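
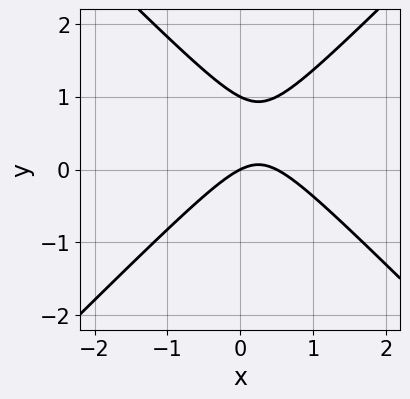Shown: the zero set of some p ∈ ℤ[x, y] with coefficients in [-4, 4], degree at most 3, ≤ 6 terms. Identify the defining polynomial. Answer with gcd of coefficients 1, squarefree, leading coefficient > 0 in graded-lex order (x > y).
1. The degree is 2 — no degree-1 curve has this shape.
2. From the axis intercepts and sections: one x-axis crossing is at x = 0; among the integer gridlines, it crosses the y-axis at y ∈ {0, 1}.
3. The integer polynomial consistent with all of this is the stated p.

2*x^2 - 2*y^2 - x + 2*y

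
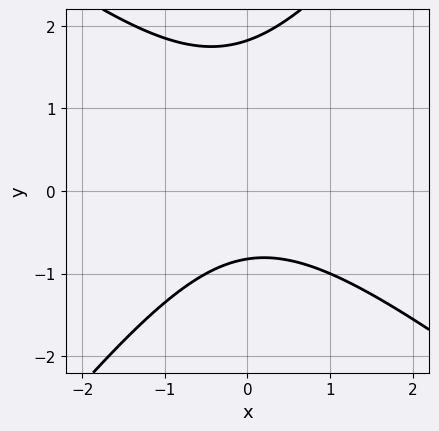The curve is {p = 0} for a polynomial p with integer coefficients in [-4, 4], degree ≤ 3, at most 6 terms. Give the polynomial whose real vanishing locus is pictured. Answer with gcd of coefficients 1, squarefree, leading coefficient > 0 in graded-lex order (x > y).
First, deg p = 2. No degree-1 curve has this shape.
Next, observable constraints: no x-intercept at any integer in the box.
Finally, fitting integer coefficients to these (and the overall shape) gives p.

2*x^2 + x*y - 2*y^2 + 2*y + 3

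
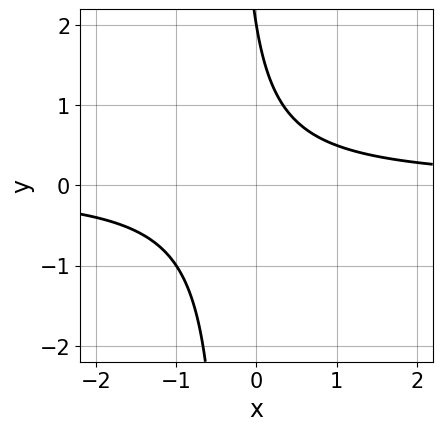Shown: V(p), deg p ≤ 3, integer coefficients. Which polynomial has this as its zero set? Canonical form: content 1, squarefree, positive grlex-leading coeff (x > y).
1. The degree is 2 — no degree-1 curve has this shape.
2. Observable constraints: no x-intercept at any integer in the box; one y-axis crossing is at y = 2.
3. These observations pin down the coefficients.

3*x*y + y - 2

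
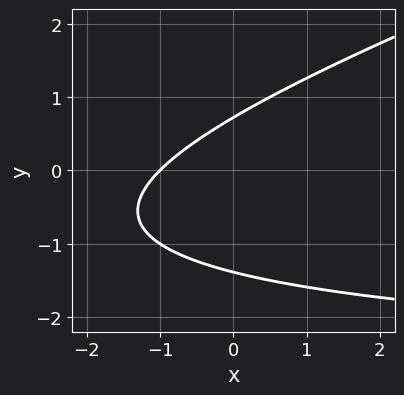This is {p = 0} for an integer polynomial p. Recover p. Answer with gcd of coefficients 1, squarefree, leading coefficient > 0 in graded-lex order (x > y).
x*y - 3*y^2 + 3*x - 2*y + 3

1. deg p = 2.
2. Reading off the gridlines: it crosses the x-axis at the gridline x = -1.
3. These observations pin down the coefficients.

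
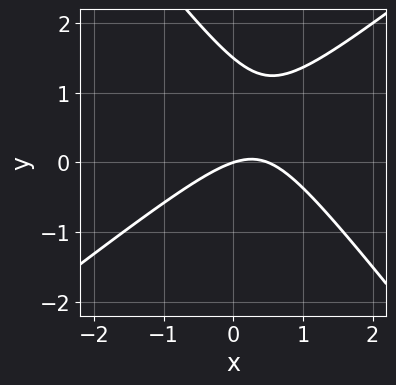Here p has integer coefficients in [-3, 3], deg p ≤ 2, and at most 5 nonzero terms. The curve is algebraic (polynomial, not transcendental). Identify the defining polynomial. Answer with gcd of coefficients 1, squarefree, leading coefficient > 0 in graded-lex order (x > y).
(a) Degree: a generic line meets the curve in up to 2 points, so deg p = 2.
(b) From the axis intercepts and sections: it crosses the x-axis at the gridline x = 0; one y-axis crossing is at y = 0.
(c) Matching integer coefficients to the picture gives p.

2*x^2 - x*y - 2*y^2 - x + 3*y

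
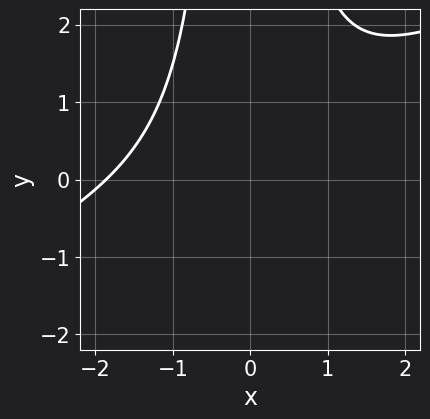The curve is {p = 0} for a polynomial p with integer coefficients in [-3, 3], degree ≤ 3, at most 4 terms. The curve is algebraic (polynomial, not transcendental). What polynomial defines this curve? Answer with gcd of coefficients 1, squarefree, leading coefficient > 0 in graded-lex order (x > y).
1. deg p = 3.
2. From the axis intercepts and sections: no y-intercept at any integer in the box.
3. Solving for integer coefficients yields p as stated.

x^3 - 2*x^2*y + x^2 + 3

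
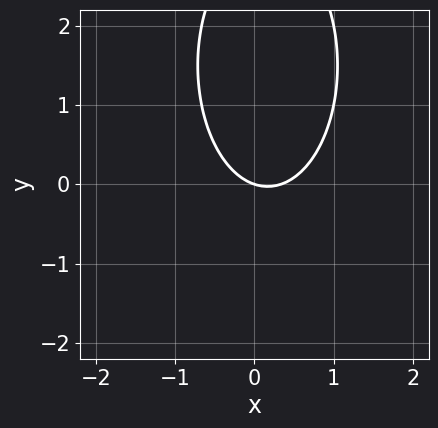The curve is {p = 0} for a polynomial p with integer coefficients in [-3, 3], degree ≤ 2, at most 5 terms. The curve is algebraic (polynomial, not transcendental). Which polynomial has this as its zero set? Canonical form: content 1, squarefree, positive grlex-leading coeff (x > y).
The degree is 2 — no degree-1 curve has this shape.
From the visible intercepts: one x-axis crossing is at x = 0; one y-axis crossing is at y = 0.
Matching integer coefficients to the picture gives p.

3*x^2 + y^2 - x - 3*y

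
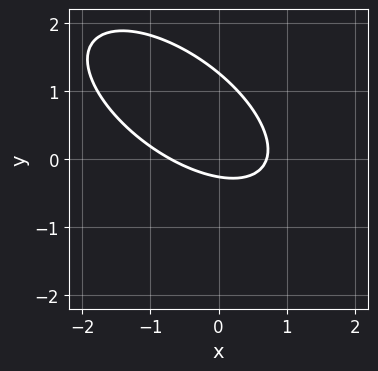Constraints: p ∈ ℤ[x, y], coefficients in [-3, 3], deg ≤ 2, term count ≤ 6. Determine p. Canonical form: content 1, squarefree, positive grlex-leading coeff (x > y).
2*x^2 + 3*x*y + 3*y^2 - 3*y - 1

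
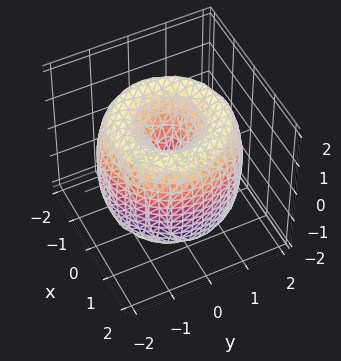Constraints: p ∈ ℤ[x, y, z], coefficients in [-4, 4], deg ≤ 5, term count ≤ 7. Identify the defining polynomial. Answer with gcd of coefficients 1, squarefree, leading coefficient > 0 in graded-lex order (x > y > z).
x^4 + 2*x^2*y^2 + y^4 - 3*x^2 - 3*y^2 + z^2

(a) Degree: no degree-3 surface has this shape, so deg p = 4.
(b) Symmetries: rotational symmetry about the z-axis ⇒ p depends on x, y only through x² + y².
(c) Checking where it meets the axes: it meets the x-axis at x = 0 (among the integer gridlines); one y-axis crossing is at y = 0; it meets the z-axis at z = 0 (among the integer gridlines); a circular section at z = 1 has radius between 0 and 1.
(d) The integer polynomial consistent with all of this is the stated p.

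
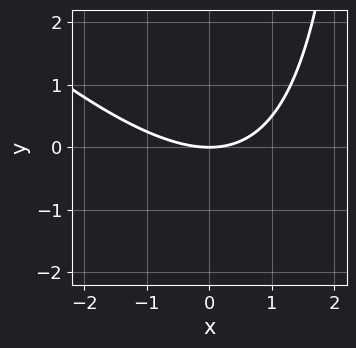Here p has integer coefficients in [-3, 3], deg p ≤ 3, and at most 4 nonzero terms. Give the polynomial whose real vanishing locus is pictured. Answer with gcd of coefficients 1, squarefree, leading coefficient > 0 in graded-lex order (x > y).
x^2 + x*y - 3*y

(a) Degree: the shape is more complex than any degree-1 curve, so deg p = 2.
(b) From the visible intercepts: it meets the y-axis at y = 0 (among the integer gridlines); it crosses the x-axis at the gridline x = 0.
(c) The integer polynomial consistent with all of this is the stated p.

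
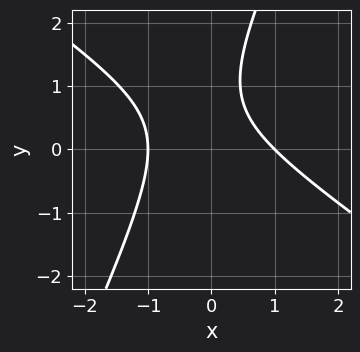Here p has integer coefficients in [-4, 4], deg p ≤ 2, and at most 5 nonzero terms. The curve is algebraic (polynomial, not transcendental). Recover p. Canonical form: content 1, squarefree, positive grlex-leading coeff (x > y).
3*x^2 + 3*x*y - 2*y^2 + 3*y - 3

1. deg p = 2. The shape is more complex than any degree-1 curve.
2. Observable constraints: the x-axis gridline crossings are at x ∈ {-1, 1}; no y-intercept at any integer in the box.
3. The integer polynomial consistent with all of this is the stated p.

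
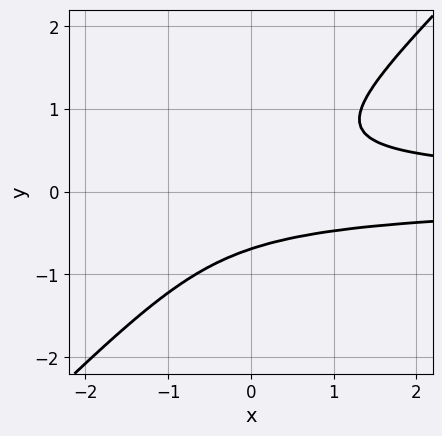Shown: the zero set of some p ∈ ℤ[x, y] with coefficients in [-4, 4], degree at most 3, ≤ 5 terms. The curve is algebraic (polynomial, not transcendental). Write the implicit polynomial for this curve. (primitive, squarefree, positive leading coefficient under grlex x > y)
3*x*y^2 - 3*y^3 - 1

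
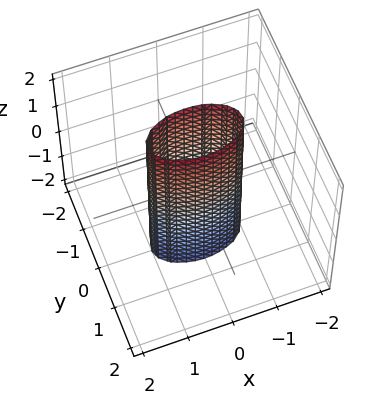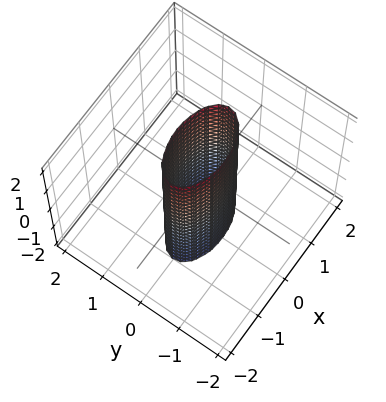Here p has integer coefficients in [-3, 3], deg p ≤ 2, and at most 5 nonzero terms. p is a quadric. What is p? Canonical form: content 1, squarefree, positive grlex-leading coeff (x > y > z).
x^2 + 3*y^2 - 1

(a) deg p = 2. A cylinder; a quadric.
(b) Symmetries: it's symmetric under z → −z, forcing even powers of z; mirror symmetry y ↦ −y ⇒ only even powers of y; the x ↦ −x reflection is a symmetry, so x appears only in even powers.
(c) From the axis intercepts and sections: among the integer gridlines, it crosses the x-axis at x ∈ {-1, 1}; the surface avoids every integer z-axis point in the box.
(d) The integer polynomial consistent with all of this is the stated p.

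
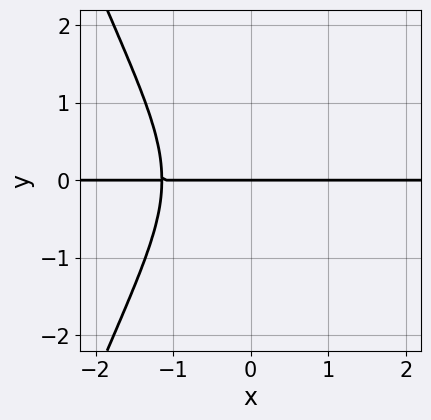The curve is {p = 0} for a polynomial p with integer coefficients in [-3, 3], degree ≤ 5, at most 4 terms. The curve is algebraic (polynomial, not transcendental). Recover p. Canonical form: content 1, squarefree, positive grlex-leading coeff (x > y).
2*x^3*y + 2*y^3 + 3*y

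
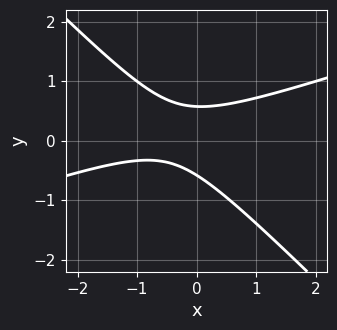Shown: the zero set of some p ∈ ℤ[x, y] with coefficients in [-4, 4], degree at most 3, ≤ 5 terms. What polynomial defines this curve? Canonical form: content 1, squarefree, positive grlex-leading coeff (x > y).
The degree is 2 — no degree-1 curve has this shape.
Checking where it meets the axes: it misses every integer gridline on the x-axis.
Solving for integer coefficients yields p as stated.

x^2 - 2*x*y - 3*y^2 + x + 1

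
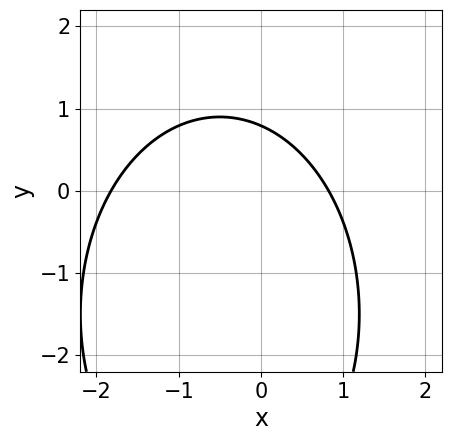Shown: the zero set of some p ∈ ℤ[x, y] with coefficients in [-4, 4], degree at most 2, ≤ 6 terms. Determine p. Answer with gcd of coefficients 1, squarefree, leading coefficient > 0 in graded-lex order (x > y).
First, the degree is 2 — a generic line meets the curve in up to 2 points.
Finally, the integer polynomial consistent with all of this is the stated p.

2*x^2 + y^2 + 2*x + 3*y - 3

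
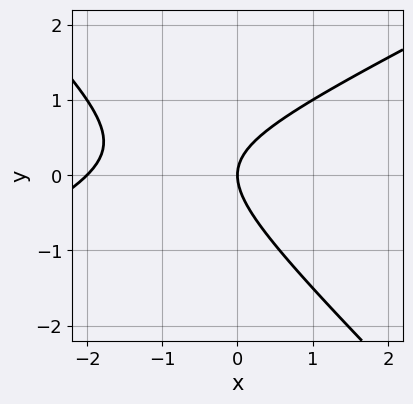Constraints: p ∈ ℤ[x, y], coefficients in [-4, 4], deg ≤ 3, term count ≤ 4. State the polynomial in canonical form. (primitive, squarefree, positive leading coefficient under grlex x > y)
x^2 - x*y - 2*y^2 + 2*x

(a) Degree: no degree-1 curve has this shape, so deg p = 2.
(b) Checking where it meets the axes: the x-axis gridline crossings are at x ∈ {-2, 0}; it meets the y-axis at y = 0 (among the integer gridlines).
(c) The integer polynomial consistent with all of this is the stated p.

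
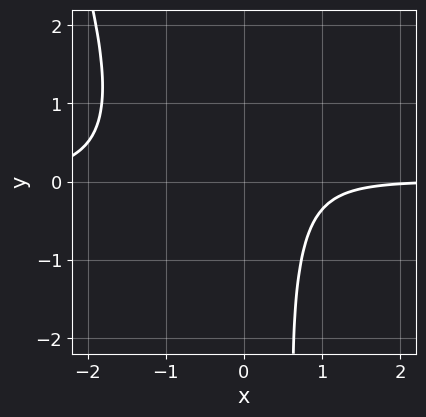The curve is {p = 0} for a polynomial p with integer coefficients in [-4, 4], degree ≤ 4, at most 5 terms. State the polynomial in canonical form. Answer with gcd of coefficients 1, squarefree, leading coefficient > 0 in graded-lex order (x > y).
First, the degree is 4 — the shape is more complex than any degree-3 curve.
Next, from the axis intercepts and sections: no x-intercept at any integer in the box; it misses every integer gridline on the y-axis.
Finally, matching integer coefficients to the picture gives p.

3*x^3*y + x^2*y^2 + 3*x^2*y - x + 3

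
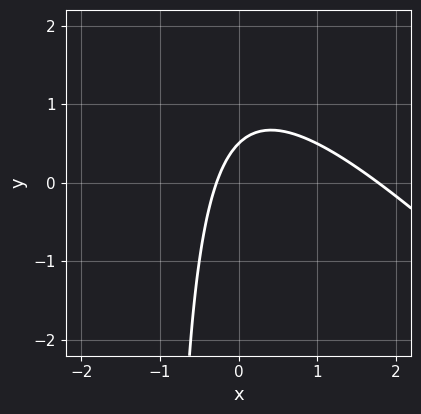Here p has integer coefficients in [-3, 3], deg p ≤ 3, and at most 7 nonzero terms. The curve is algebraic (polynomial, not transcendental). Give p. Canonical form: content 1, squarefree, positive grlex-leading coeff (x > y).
2*x^2 + 2*x*y - 3*x + 2*y - 1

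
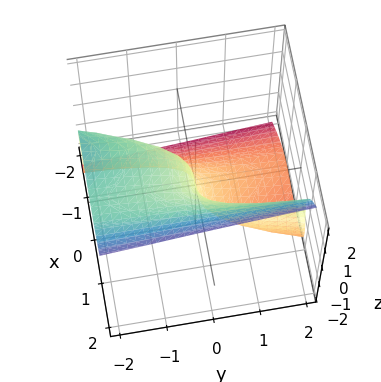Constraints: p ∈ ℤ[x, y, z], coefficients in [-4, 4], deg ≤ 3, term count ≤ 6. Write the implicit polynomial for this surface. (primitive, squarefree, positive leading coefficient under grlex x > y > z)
3*x^3 + x*y*z - 2*z^3 - 2*y

1. The degree is 3 — a generic line meets the surface in up to 3 points.
2. Checking where it meets the axes: one z-axis crossing is at z = 0; it crosses the x-axis at the gridline x = 0; it meets the y-axis at y = 0 (among the integer gridlines).
3. These observations pin down the coefficients.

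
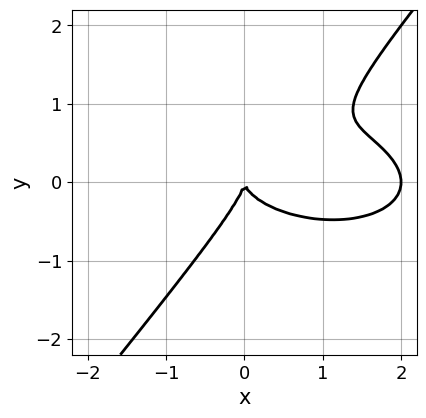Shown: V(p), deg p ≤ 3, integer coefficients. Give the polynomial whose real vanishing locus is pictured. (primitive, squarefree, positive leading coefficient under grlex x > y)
x^3 + 3*x*y^2 - 3*y^3 - 2*x^2

1. The degree is 3 — the shape is more complex than any degree-2 curve.
2. Checking where it meets the axes: it crosses the y-axis at the gridline y = 0; among the integer gridlines, it crosses the x-axis at x ∈ {0, 2}.
3. Putting this together gives p.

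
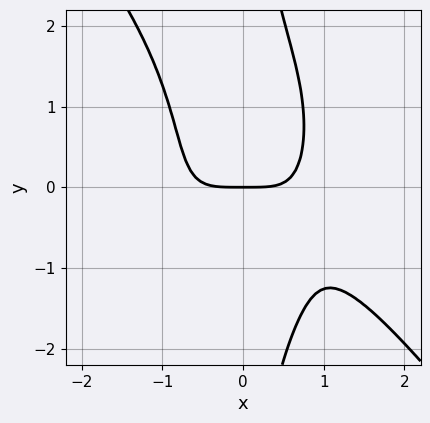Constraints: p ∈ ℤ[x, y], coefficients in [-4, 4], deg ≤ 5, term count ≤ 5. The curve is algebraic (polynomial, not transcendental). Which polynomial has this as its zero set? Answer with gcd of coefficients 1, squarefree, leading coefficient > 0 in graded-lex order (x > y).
2*x^4 + x*y^3 + 3*x^2*y - 3*y

Degree: no degree-3 curve has this shape, so deg p = 4.
Checking where it meets the axes: it meets the y-axis at y = 0 (among the integer gridlines); one x-axis crossing is at x = 0.
The integer polynomial consistent with all of this is the stated p.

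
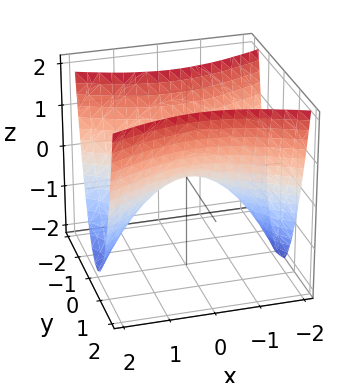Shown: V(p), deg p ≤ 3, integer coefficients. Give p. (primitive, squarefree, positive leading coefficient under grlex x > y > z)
1. The degree is 2 — a saddle surface; a quadric.
2. Symmetries: the x ↦ −x reflection is a symmetry, so x appears only in even powers; mirror symmetry y ↦ −y ⇒ only even powers of y.
3. From the axis intercepts and sections: one y-axis crossing is at y = 0; one x-axis crossing is at x = 0.
4. Together with the visible shape, these determine p as stated.

x^2 - 3*y^2 + 2*z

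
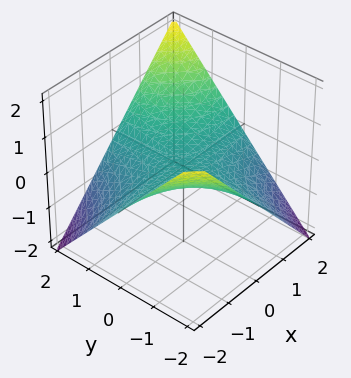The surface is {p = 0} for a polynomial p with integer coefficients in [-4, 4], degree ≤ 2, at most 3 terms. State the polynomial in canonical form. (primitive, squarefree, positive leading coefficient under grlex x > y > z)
x*y - 2*z

1. Degree: the shape is more complex than any degree-1 surface, so deg p = 2.
2. From the visible intercepts: every point of the y-axis in the box is on the surface; the visible x-axis segment lies entirely on the surface.
3. Assembling these constraints gives the stated polynomial.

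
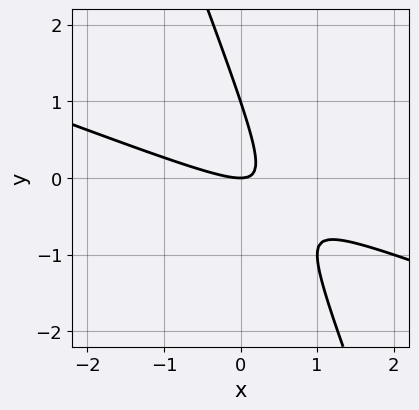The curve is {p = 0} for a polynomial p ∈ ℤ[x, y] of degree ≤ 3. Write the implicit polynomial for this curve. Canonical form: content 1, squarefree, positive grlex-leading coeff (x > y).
(a) Degree: the shape is more complex than any degree-1 curve, so deg p = 2.
(b) Against the integer gridlines: it crosses the x-axis at the gridline x = 0; among the integer gridlines, it crosses the y-axis at y ∈ {0, 1}.
(c) These observations pin down the coefficients.

x^2 + 3*x*y + y^2 - y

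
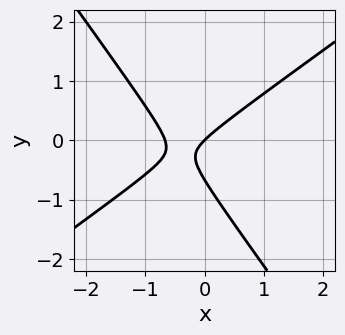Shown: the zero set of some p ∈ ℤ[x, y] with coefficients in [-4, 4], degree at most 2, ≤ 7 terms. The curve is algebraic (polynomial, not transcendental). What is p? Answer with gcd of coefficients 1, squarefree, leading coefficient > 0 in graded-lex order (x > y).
3*x^2 - 2*x*y - 3*y^2 + 2*x - 2*y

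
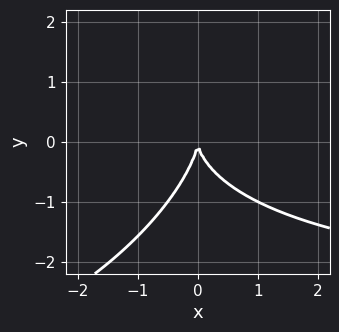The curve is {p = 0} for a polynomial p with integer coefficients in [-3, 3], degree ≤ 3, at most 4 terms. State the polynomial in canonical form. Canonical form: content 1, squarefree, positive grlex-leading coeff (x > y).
x^2*y - x*y^2 + y^3 + 3*x^2

First, the degree is 3 — no degree-2 curve has this shape.
Next, against the integer gridlines: it meets the x-axis at x = 0 (among the integer gridlines); it meets the y-axis at y = 0 (among the integer gridlines).
Finally, solving for integer coefficients yields p as stated.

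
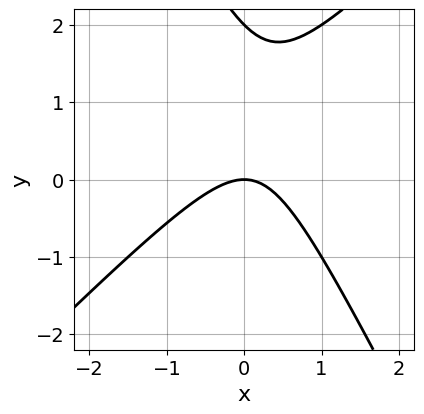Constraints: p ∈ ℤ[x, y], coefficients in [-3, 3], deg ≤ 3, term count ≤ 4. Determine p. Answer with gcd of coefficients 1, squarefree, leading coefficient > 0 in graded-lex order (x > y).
(a) The degree is 2 — no degree-1 curve has this shape.
(b) Observable constraints: among the integer gridlines, it crosses the y-axis at y ∈ {0, 2}; it crosses the x-axis at the gridline x = 0.
(c) Putting this together gives p.

2*x^2 - x*y - y^2 + 2*y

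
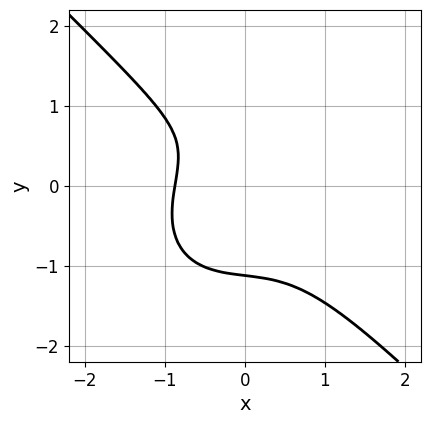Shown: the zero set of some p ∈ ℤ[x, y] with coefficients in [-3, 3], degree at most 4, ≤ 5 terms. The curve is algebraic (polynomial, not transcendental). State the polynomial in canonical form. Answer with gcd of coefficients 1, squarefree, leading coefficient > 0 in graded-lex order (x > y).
3*x^3 + 3*y^3 - x*y - 2*y + 2

First, degree: no degree-2 curve has this shape, so deg p = 3.
Finally, the integer polynomial consistent with all of this is the stated p.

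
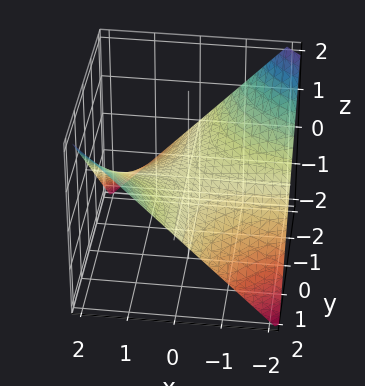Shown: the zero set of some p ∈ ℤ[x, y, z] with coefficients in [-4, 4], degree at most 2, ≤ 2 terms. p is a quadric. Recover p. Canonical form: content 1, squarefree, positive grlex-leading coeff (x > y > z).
x*y - 2*z

(a) deg p = 2. A saddle surface; a quadric.
(b) From the axis intercepts and sections: every point of the y-axis in the box is on the surface; it crosses the z-axis at the gridline z = 0; the visible x-axis segment lies entirely on the surface.
(c) Matching integer coefficients to the picture gives p.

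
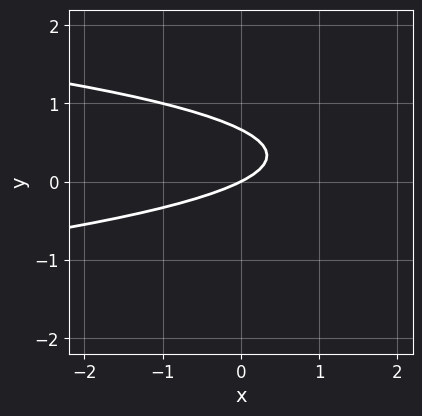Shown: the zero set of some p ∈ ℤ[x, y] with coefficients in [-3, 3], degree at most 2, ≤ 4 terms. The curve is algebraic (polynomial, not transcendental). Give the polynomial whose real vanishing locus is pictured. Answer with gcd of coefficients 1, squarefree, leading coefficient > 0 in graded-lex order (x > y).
deg p = 2.
Checking where it meets the axes: it meets the y-axis at y = 0 (among the integer gridlines); it crosses the x-axis at the gridline x = 0.
These observations pin down the coefficients.

3*y^2 + x - 2*y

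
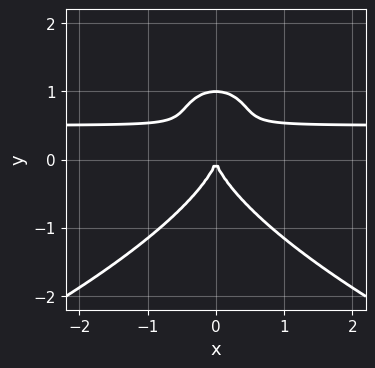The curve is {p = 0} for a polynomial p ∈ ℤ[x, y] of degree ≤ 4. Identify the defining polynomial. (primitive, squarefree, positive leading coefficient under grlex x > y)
y^4 + 2*x^2*y - y^3 - x^2

First, the degree is 4 — no degree-3 curve has this shape.
Next, symmetries: it's symmetric under x → −x, forcing even powers of x.
Then, observable constraints: the y-axis gridline crossings are at y ∈ {0, 1}; it crosses the x-axis at the gridline x = 0.
Finally, the integer polynomial consistent with all of this is the stated p.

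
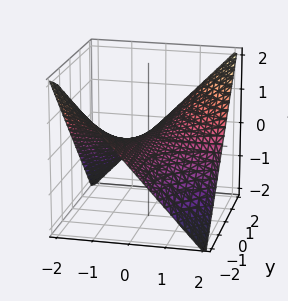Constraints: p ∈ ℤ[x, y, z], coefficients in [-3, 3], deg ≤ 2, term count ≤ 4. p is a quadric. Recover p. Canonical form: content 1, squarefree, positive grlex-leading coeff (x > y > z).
1. The degree is 2 — a saddle surface; a quadric.
2. Against the integer gridlines: one z-axis crossing is at z = 0; the visible x-axis segment lies entirely on the surface; every point of the y-axis in the box is on the surface.
3. These observations pin down the coefficients.

x*y - 2*z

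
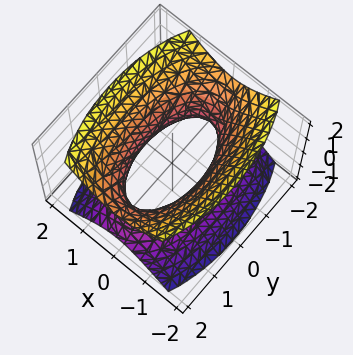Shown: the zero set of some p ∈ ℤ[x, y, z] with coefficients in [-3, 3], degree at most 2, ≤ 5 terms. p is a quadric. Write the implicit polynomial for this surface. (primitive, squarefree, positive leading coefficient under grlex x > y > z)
3*x^2 + y^2 - 2*z^2 - 2

1. Degree: an hourglass — one-sheet hyperboloid; a quadric, so deg p = 2.
2. Symmetries: it's symmetric under y → −y, forcing even powers of y; mirror symmetry x ↦ −x ⇒ only even powers of x; mirror symmetry z ↦ −z ⇒ only even powers of z.
3. Reading off the gridlines: no z-intercept at any integer in the box.
4. Putting this together gives p.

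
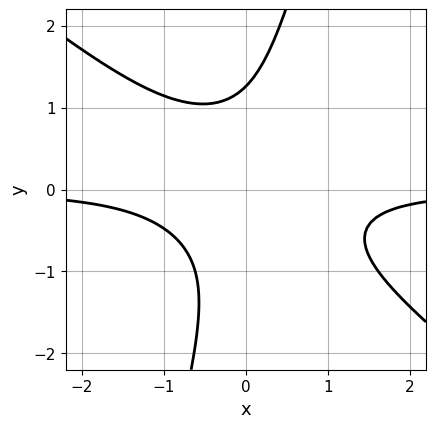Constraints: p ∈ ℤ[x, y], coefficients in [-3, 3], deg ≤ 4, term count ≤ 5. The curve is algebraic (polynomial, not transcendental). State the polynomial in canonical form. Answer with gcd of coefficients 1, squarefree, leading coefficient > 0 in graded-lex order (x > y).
3*x^2*y + 3*x*y^2 - y^3 + 2

(a) deg p = 3. No degree-2 curve has this shape.
(b) Against the integer gridlines: no x-intercept at any integer in the box.
(c) These observations pin down the coefficients.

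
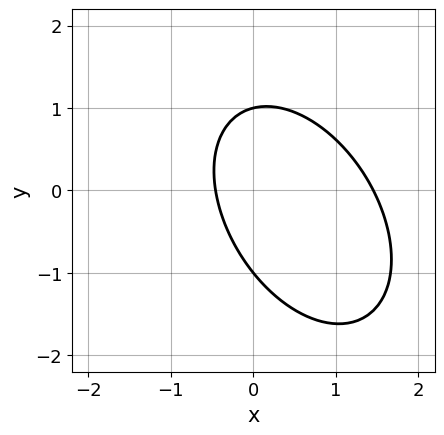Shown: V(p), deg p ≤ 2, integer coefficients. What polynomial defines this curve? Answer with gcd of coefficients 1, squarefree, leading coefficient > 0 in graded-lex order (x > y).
3*x^2 + 2*x*y + 2*y^2 - 3*x - 2

deg p = 2.
Checking where it meets the axes: among the integer gridlines, it crosses the y-axis at y ∈ {-1, 1}.
Together with the visible shape, these determine p as stated.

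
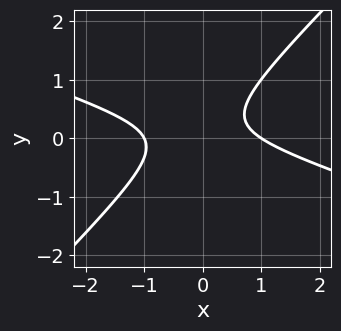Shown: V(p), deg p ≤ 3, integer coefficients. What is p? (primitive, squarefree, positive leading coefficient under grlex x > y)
First, deg p = 2.
Next, from the visible intercepts: it misses every integer gridline on the y-axis; among the integer gridlines, it crosses the x-axis at x ∈ {-1, 1}.
Finally, the integer polynomial consistent with all of this is the stated p.

x^2 + 2*x*y - 3*y^2 + y - 1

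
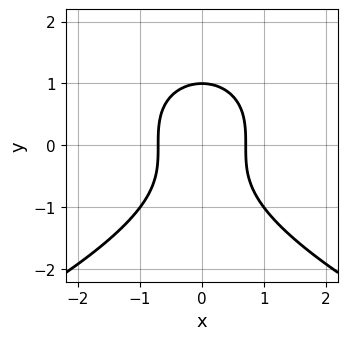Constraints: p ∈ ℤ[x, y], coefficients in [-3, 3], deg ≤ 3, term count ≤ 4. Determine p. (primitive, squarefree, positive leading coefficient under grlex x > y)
1. deg p = 3. The shape is more complex than any degree-2 curve.
2. Symmetries: it's symmetric under x → −x, forcing even powers of x.
3. Against the integer gridlines: it meets the y-axis at y = 1 (among the integer gridlines).
4. The integer polynomial consistent with all of this is the stated p.

y^3 + 2*x^2 - 1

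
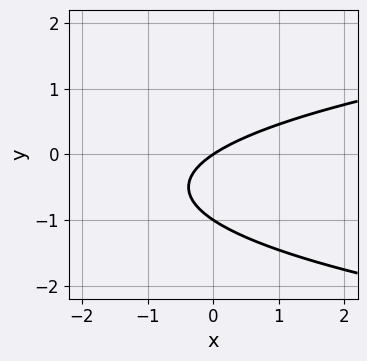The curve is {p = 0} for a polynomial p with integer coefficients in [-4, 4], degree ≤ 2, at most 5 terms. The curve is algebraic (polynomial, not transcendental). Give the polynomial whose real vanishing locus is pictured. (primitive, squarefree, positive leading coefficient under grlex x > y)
Degree: a generic line meets the curve in up to 2 points, so deg p = 2.
Observable constraints: it meets the x-axis at x = 0 (among the integer gridlines); the y-axis gridline crossings are at y ∈ {-1, 0}.
Together with the visible shape, these determine p as stated.

3*y^2 - 2*x + 3*y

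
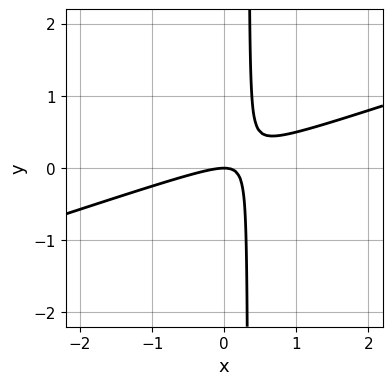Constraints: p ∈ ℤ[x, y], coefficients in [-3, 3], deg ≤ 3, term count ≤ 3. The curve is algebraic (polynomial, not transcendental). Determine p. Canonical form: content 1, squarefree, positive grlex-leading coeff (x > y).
x^2 - 3*x*y + y

The degree is 2 — no degree-1 curve has this shape.
From the axis intercepts and sections: it crosses the y-axis at the gridline y = 0; it meets the x-axis at x = 0 (among the integer gridlines).
Together with the visible shape, these determine p as stated.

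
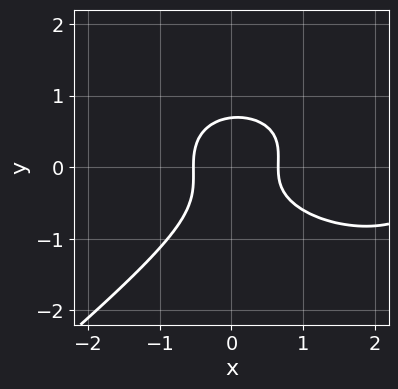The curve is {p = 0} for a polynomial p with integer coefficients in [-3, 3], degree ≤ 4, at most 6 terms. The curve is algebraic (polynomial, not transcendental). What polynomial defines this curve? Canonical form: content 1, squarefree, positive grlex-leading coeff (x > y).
1. Degree: the shape is more complex than any degree-2 curve, so deg p = 3.
2. Matching integer coefficients to the picture gives p.

x^3 + x*y^2 - 3*y^3 - 3*x^2 + 1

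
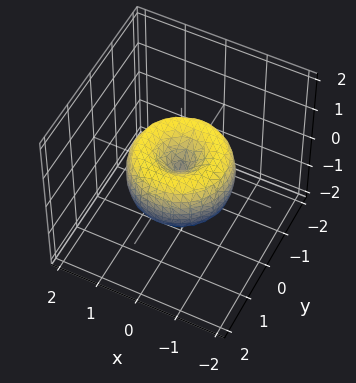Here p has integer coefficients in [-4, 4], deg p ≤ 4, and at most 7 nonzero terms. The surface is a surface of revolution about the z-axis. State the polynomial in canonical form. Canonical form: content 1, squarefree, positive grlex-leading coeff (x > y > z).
Degree: the shape is more complex than any degree-3 surface, so deg p = 4.
Symmetries: rotational symmetry about the z-axis ⇒ p depends on x, y only through x² + y².
Observable constraints: a circular section at z = 0 has radius between 1 and 2; one y-axis crossing is at y = 0.
Putting this together gives p.

2*x^4 + 4*x^2*y^2 + 2*y^4 - 3*x^2 - 3*y^2 + 2*z^2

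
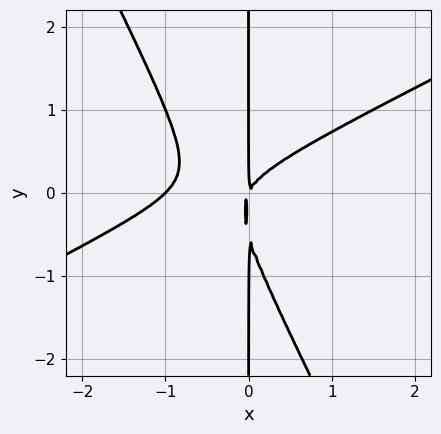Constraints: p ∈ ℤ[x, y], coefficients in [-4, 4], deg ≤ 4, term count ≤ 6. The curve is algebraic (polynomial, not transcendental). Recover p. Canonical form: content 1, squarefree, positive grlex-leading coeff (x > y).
1. The degree is 3 — no degree-2 curve has this shape.
2. Against the integer gridlines: it crosses the x-axis at the gridline x = -1; the visible y-axis segment lies entirely on the curve.
3. Fitting integer coefficients to these (and the overall shape) gives p.

2*x^3 - 3*x^2*y - 2*x*y^2 + 2*x^2 - x*y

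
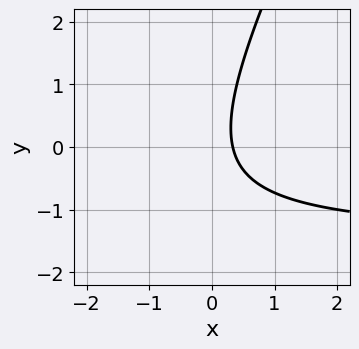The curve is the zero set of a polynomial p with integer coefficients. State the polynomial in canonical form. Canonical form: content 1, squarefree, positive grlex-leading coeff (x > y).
2*x*y - y^2 + 3*x - 1

(a) The degree is 2 — a generic line meets the curve in up to 2 points.
(b) Reading off the gridlines: the curve avoids every integer y-axis point in the box.
(c) The integer polynomial consistent with all of this is the stated p.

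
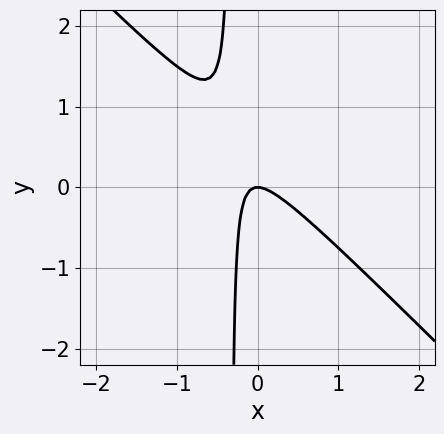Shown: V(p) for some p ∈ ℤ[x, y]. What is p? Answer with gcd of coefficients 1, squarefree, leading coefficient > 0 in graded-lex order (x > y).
1. deg p = 2.
2. From the axis intercepts and sections: it meets the y-axis at y = 0 (among the integer gridlines); one x-axis crossing is at x = 0.
3. These observations pin down the coefficients.

3*x^2 + 3*x*y + y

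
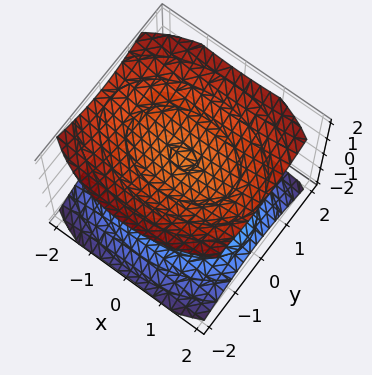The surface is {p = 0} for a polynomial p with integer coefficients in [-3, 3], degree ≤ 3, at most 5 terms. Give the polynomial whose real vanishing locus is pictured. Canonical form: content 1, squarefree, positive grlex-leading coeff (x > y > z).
First, there are 2 components. They look like related sheets of one shape, so recover p as a whole.
Then, the degree is 2 — two sheets facing apart; a quadric.
Then, symmetries: mirror symmetry y ↦ −y ⇒ only even powers of y; mirror symmetry z ↦ −z ⇒ only even powers of z; it's symmetric under x → −x, forcing even powers of x.
Next, from the visible intercepts: the surface avoids every integer y-axis point in the box; among the integer gridlines, it crosses the z-axis at z ∈ {-1, 1}; the surface avoids every integer x-axis point in the box.
Finally, these observations pin down the coefficients.

x^2 + 2*y^2 - 3*z^2 + 3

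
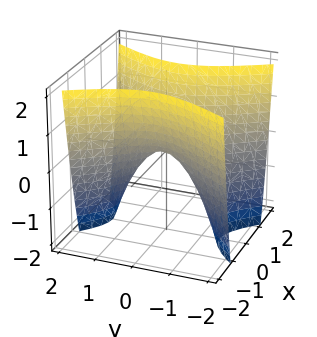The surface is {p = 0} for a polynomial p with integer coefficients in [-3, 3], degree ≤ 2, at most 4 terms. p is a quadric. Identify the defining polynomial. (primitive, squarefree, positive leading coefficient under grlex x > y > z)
2*x^2 - y^2 - z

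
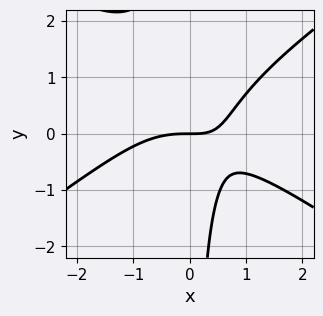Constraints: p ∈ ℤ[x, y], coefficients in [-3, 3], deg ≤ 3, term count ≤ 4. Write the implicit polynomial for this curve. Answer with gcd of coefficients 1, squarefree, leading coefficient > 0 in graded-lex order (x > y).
x^3 - 2*x*y^2 + 2*x*y - 2*y

1. deg p = 3. No degree-2 curve has this shape.
2. From the visible intercepts: it crosses the y-axis at the gridline y = 0; one x-axis crossing is at x = 0.
3. Fitting integer coefficients to these (and the overall shape) gives p.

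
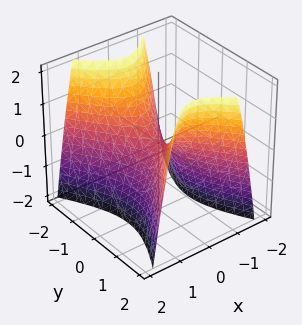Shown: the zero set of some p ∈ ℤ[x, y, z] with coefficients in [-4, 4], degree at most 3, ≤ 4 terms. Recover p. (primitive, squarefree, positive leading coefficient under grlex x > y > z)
2*x^2 - y^2 + z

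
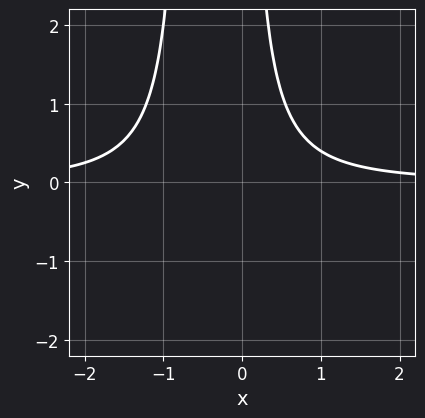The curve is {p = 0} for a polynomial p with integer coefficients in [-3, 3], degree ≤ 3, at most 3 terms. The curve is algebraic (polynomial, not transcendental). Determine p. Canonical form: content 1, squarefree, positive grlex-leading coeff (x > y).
3*x^2*y + 2*x*y - 2

deg p = 3.
Observable constraints: it misses every integer gridline on the x-axis; no y-intercept at any integer in the box.
These observations pin down the coefficients.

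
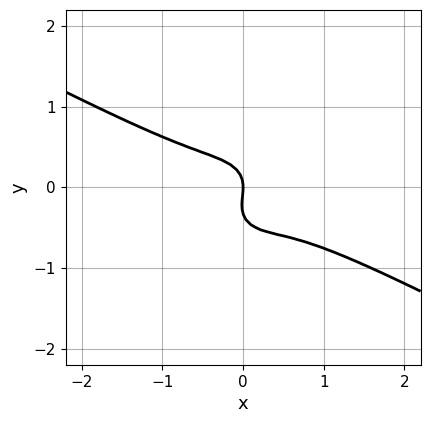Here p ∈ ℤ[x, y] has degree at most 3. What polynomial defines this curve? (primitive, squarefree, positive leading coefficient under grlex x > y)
First, deg p = 3. No degree-2 curve has this shape.
Next, checking where it meets the axes: it meets the y-axis at y = 0 (among the integer gridlines); it meets the x-axis at x = 0 (among the integer gridlines).
Finally, these observations pin down the coefficients.

2*x^3 + 3*x^2*y + 3*y^3 + y^2 + x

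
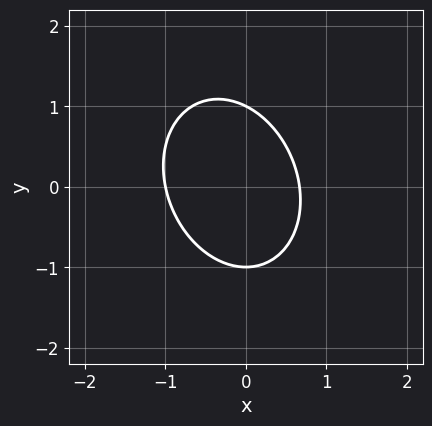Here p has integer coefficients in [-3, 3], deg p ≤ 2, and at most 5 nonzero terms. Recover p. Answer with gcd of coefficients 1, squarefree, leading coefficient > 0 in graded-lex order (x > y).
First, deg p = 2. The shape is more complex than any degree-1 curve.
Then, reading off the gridlines: the y-axis gridline crossings are at y ∈ {-1, 1}; one x-axis crossing is at x = -1.
Finally, putting this together gives p.

3*x^2 + x*y + 2*y^2 + x - 2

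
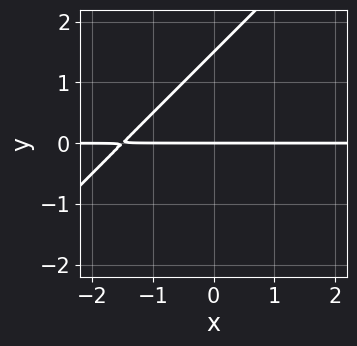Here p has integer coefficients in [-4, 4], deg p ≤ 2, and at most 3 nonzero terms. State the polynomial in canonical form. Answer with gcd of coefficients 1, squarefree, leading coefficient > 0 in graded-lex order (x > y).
(a) The degree is 2 — no degree-1 curve has this shape.
(b) From the visible intercepts: one y-axis crossing is at y = 0; every point of the x-axis in the box is on the curve.
(c) Together with the visible shape, these determine p as stated.

2*x*y - 2*y^2 + 3*y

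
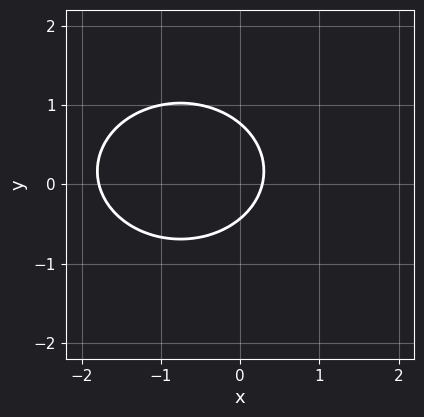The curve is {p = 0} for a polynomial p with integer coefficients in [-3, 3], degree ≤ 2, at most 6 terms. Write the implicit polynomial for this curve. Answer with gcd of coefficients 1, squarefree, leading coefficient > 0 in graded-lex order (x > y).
2*x^2 + 3*y^2 + 3*x - y - 1

(a) Degree: no degree-1 curve has this shape, so deg p = 2.
(b) Solving for integer coefficients yields p as stated.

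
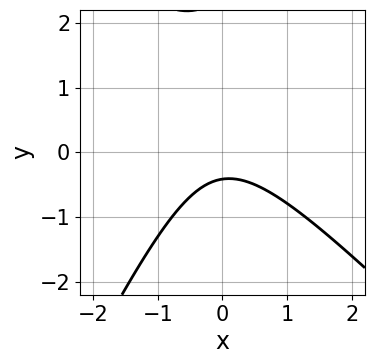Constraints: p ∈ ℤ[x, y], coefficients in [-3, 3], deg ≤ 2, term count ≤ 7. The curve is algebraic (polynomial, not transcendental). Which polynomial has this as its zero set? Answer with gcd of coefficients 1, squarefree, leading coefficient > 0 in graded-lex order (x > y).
deg p = 2. A generic line meets the curve in up to 2 points.
Checking where it meets the axes: the curve avoids every integer x-axis point in the box.
Assembling these constraints gives the stated polynomial.

2*x^2 + x*y - y^2 + 2*y + 1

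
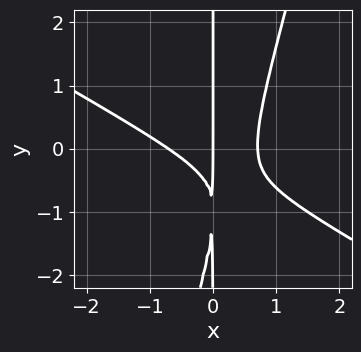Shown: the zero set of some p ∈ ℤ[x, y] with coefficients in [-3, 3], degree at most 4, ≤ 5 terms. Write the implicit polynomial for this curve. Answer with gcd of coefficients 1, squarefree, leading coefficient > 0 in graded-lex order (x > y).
(a) The degree is 3 — a generic line meets the curve in up to 3 points.
(b) From the visible intercepts: every point of the y-axis in the box is on the curve; one x-axis crossing is at x = 0.
(c) Fitting integer coefficients to these (and the overall shape) gives p.

2*x^3 + 3*x^2*y - x*y^2 - 2*x*y - x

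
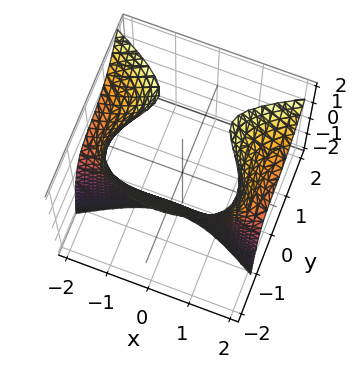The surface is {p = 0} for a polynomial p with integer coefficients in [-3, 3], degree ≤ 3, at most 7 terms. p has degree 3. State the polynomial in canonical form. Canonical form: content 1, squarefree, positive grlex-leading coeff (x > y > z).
x^2*z - 2*y^3 + 3*y*z - 3*y - 3

deg p = 3. A generic line meets the surface in up to 3 points.
From the axis intercepts and sections: the surface avoids every integer z-axis point in the box; it misses every integer gridline on the x-axis.
Putting this together gives p.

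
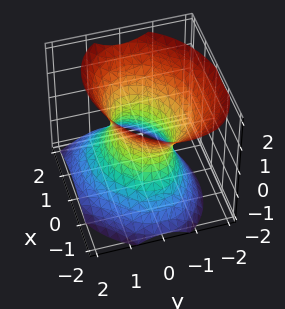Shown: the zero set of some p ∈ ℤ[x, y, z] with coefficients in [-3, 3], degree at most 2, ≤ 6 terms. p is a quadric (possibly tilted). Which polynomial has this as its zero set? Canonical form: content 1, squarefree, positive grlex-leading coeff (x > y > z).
First, deg p = 2. A generic line meets the surface in up to 2 points.
Next, against the integer gridlines: it misses every integer gridline on the z-axis; among the integer gridlines, it crosses the x-axis at x ∈ {-1, 1}.
Finally, together with the visible shape, these determine p as stated.

2*x^2 - x*y + 3*y^2 + y*z - 2*z^2 - 2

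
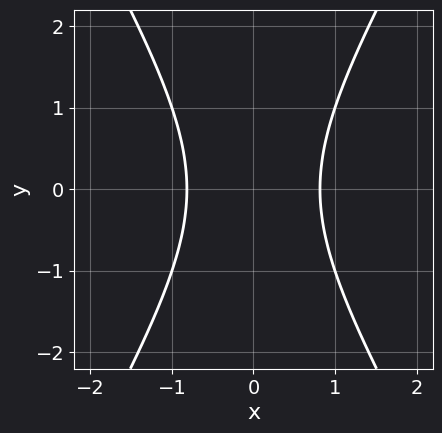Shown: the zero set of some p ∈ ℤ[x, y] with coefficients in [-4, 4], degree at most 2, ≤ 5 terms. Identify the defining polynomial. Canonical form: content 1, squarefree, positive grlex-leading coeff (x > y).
3*x^2 - y^2 - 2

(a) deg p = 2. A generic line meets the curve in up to 2 points.
(b) Symmetries: mirror symmetry y ↦ −y ⇒ only even powers of y; it's symmetric under x → −x, forcing even powers of x.
(c) Reading off the gridlines: it misses every integer gridline on the y-axis.
(d) Fitting integer coefficients to these (and the overall shape) gives p.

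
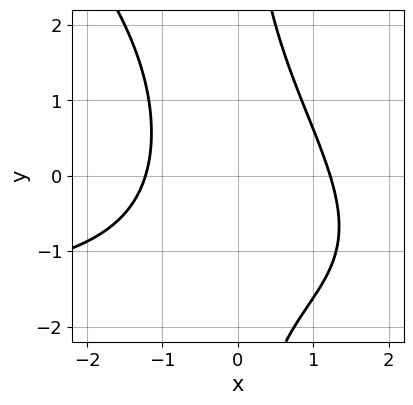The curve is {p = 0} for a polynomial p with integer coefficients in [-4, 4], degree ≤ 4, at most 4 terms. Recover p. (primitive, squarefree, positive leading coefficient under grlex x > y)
x^2*y + x*y^2 + 2*x^2 - 3

First, degree: no degree-2 curve has this shape, so deg p = 3.
Next, observable constraints: the curve avoids every integer y-axis point in the box.
Finally, fitting integer coefficients to these (and the overall shape) gives p.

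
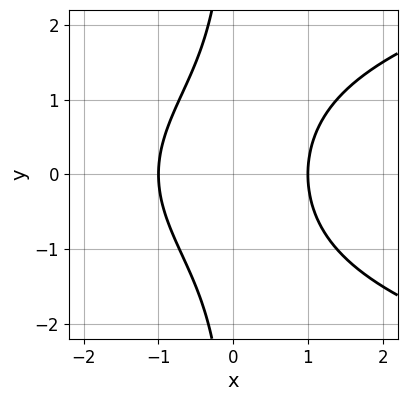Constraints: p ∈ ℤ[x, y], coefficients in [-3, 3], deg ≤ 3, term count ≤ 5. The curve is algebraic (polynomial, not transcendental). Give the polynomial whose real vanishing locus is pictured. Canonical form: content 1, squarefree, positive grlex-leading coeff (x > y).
2*x*y^2 - 3*x^2 + 3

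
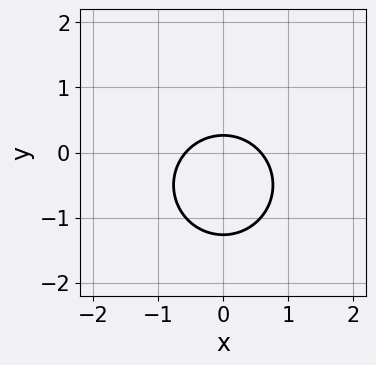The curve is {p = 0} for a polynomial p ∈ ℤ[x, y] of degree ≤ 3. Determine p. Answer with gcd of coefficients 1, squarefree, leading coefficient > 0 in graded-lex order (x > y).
3*x^2 + 3*y^2 + 3*y - 1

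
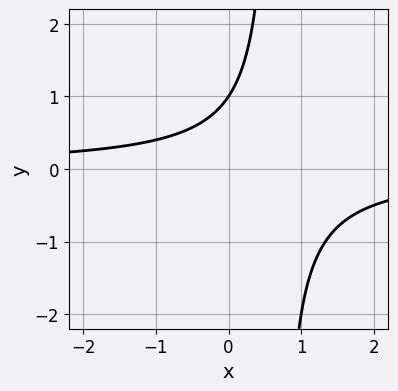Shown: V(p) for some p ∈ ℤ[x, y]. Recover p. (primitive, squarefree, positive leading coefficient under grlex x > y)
The degree is 2 — no degree-1 curve has this shape.
Checking where it meets the axes: the curve avoids every integer x-axis point in the box; it meets the y-axis at y = 1 (among the integer gridlines).
Assembling these constraints gives the stated polynomial.

3*x*y - 2*y + 2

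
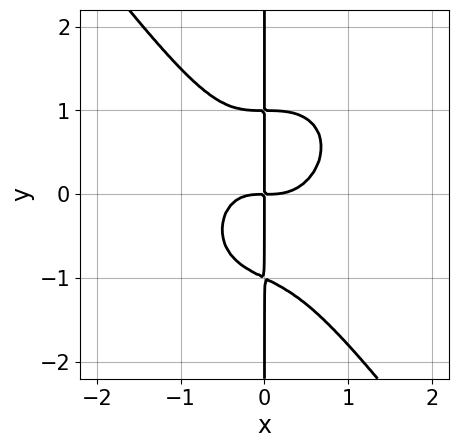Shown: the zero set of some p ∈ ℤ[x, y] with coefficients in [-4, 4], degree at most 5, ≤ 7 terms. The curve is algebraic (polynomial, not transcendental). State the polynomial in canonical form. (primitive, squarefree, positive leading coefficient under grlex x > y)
3*x^4 + x^2*y^2 + 2*x*y^3 - x^2*y - 2*x*y

(a) deg p = 4.
(b) Checking where it meets the axes: every point of the y-axis in the box is on the curve.
(c) These observations pin down the coefficients.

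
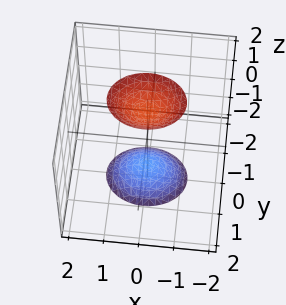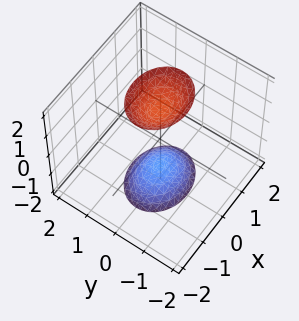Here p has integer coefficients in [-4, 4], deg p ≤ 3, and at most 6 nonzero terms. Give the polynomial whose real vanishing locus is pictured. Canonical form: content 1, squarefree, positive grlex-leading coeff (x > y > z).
There are 2 components. Treating them together as one polynomial.
deg p = 2. Two separate bowl-shaped sheets opening away from each other; a quadric.
Symmetries: the x ↦ −x reflection is a symmetry, so x appears only in even powers; it's symmetric under z → −z, forcing even powers of z; the y ↦ −y reflection is a symmetry, so y appears only in even powers.
Observable constraints: the surface avoids every integer y-axis point in the box; no x-intercept at any integer in the box.
Fitting integer coefficients to these (and the overall shape) gives p.

2*x^2 + 3*y^2 - z^2 + 2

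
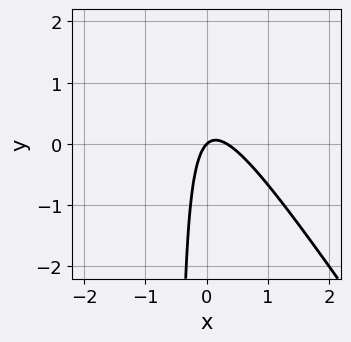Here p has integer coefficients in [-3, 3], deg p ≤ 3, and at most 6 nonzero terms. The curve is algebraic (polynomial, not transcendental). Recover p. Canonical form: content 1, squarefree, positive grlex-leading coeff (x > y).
3*x^2 + 2*x*y - x + y

deg p = 2.
From the axis intercepts and sections: it crosses the y-axis at the gridline y = 0; one x-axis crossing is at x = 0.
Together with the visible shape, these determine p as stated.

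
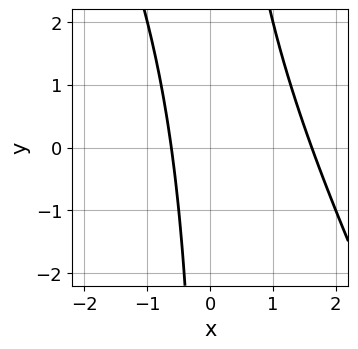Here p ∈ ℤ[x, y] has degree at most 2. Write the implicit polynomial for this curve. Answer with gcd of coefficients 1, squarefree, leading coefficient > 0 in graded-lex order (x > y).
First, deg p = 2.
Next, against the integer gridlines: the curve avoids every integer y-axis point in the box.
Finally, putting this together gives p.

2*x^2 + x*y - 2*x - 2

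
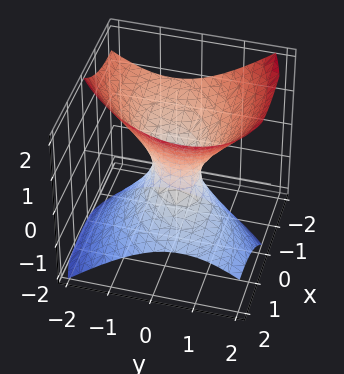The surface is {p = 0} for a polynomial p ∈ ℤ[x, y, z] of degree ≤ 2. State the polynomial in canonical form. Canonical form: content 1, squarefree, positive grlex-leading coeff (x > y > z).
2*x^2 - 2*x*y + 3*x*z + 3*y^2 - 3*z^2 - 1

First, degree: the shape is more complex than any degree-1 surface, so deg p = 2.
Then, from the visible intercepts: it misses every integer gridline on the z-axis.
Finally, these observations pin down the coefficients.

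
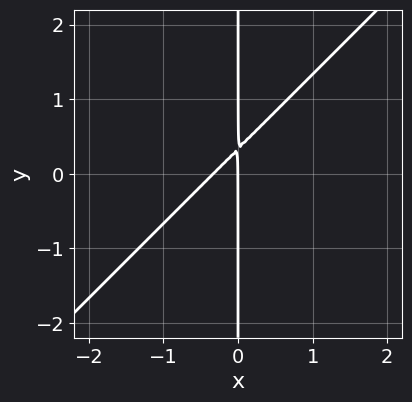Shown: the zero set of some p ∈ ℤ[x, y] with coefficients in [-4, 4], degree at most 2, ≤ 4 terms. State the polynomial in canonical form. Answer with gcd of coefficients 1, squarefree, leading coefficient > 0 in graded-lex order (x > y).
deg p = 2. No degree-1 curve has this shape.
Against the integer gridlines: every point of the y-axis in the box is on the curve; one x-axis crossing is at x = 0.
Fitting integer coefficients to these (and the overall shape) gives p.

3*x^2 - 3*x*y + x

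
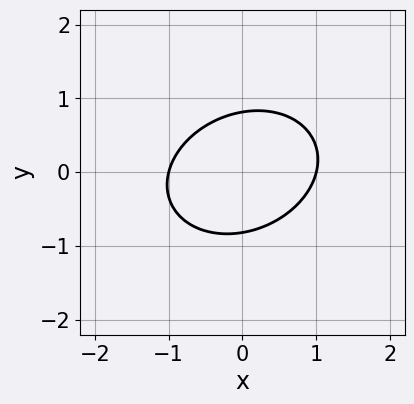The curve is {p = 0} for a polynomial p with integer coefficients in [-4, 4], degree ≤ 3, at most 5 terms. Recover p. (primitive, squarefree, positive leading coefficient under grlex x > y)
Degree: the shape is more complex than any degree-1 curve, so deg p = 2.
Checking where it meets the axes: among the integer gridlines, it crosses the x-axis at x ∈ {-1, 1}.
These observations pin down the coefficients.

2*x^2 - x*y + 3*y^2 - 2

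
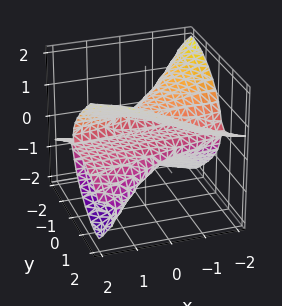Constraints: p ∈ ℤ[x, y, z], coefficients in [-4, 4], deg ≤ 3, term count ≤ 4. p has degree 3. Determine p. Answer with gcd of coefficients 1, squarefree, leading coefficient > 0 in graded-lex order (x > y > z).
First, deg p = 3. No degree-2 surface has this shape.
Next, from the visible intercepts: it crosses the z-axis at the gridline z = 0; every point of the x-axis in the box is on the surface; it crosses the y-axis at the gridline y = 0.
Finally, together with the visible shape, these determine p as stated.

3*x*y*z + y^3 - 3*z^3 + 2*z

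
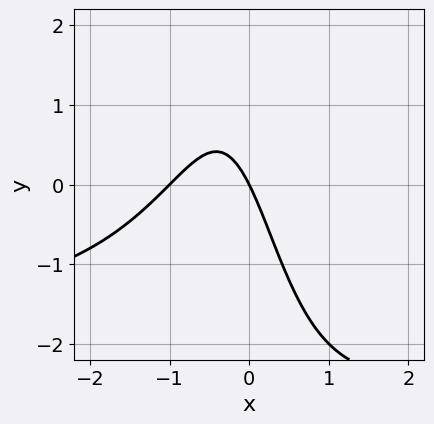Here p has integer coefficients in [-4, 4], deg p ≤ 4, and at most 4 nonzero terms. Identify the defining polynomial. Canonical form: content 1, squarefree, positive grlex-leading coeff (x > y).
x^2*y + 2*x^2 + 2*x + y

1. Degree: no degree-2 curve has this shape, so deg p = 3.
2. Reading off the gridlines: one y-axis crossing is at y = 0; among the integer gridlines, it crosses the x-axis at x ∈ {-1, 0}.
3. The integer polynomial consistent with all of this is the stated p.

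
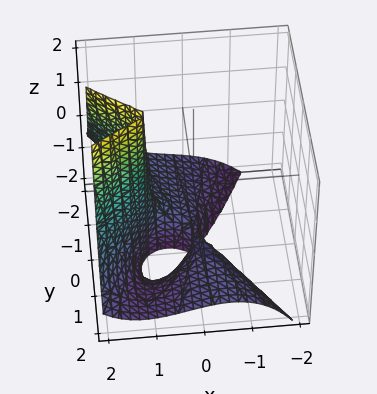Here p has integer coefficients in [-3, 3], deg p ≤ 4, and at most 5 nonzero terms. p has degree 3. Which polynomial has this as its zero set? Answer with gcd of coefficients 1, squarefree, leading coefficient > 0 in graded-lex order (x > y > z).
(a) The degree is 3 — a generic line meets the surface in up to 3 points.
(b) Reading off the gridlines: it meets the x-axis at x = 1 (among the integer gridlines); every point of the z-axis in the box is on the surface.
(c) Matching integer coefficients to the picture gives p.

x^3 - 2*y^2*z - x^2 - x*y - 3*y^2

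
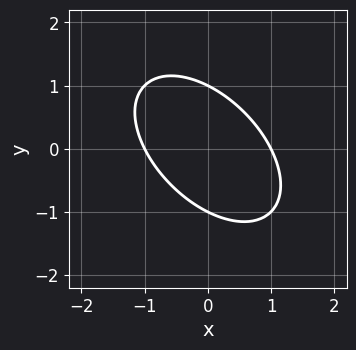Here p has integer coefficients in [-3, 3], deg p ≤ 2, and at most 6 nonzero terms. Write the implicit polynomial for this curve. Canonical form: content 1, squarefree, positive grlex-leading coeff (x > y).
The degree is 2 — a generic line meets the curve in up to 2 points.
Against the integer gridlines: among the integer gridlines, it crosses the y-axis at y ∈ {-1, 1}; the x-axis gridline crossings are at x ∈ {-1, 1}.
The integer polynomial consistent with all of this is the stated p.

x^2 + x*y + y^2 - 1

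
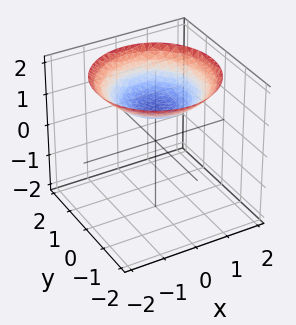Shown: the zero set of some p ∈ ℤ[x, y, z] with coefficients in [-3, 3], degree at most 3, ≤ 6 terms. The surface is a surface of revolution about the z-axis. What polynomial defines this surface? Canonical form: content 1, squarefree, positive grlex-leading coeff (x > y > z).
First, deg p = 2. The shape is more complex than any degree-1 surface.
Then, symmetries: the surface is invariant under rotation about z: p = q(x² + y², z).
Next, observable constraints: the surface avoids every integer y-axis point in the box; one z-axis crossing is at z = 1; a circular section at z = 2 has radius between 1 and 2; the surface avoids every integer x-axis point in the box.
Finally, matching integer coefficients to the picture gives p.

x^2 + y^2 - 3*z + 3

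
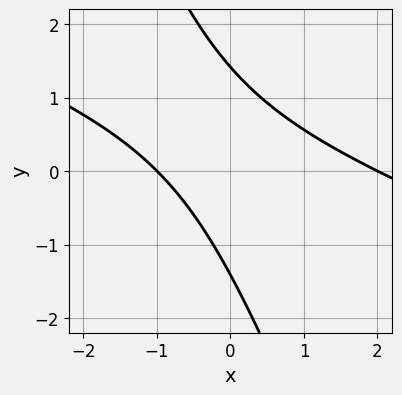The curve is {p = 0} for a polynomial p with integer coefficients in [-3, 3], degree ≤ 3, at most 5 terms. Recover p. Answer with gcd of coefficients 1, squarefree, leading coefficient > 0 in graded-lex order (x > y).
1. deg p = 2. A generic line meets the curve in up to 2 points.
2. From the axis intercepts and sections: the x-axis gridline crossings are at x ∈ {-1, 2}.
3. These observations pin down the coefficients.

x^2 + 3*x*y + y^2 - x - 2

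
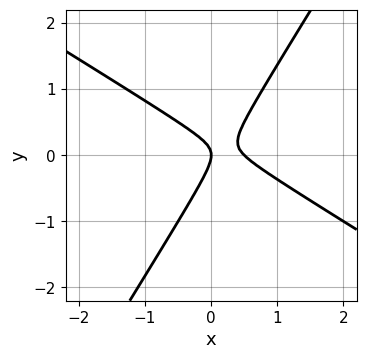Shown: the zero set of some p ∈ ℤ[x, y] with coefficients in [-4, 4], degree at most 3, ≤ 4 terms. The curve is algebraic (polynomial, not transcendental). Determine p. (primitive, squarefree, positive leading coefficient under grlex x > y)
1. Degree: the shape is more complex than any degree-1 curve, so deg p = 2.
2. Against the integer gridlines: it meets the x-axis at x = 0 (among the integer gridlines); it meets the y-axis at y = 0 (among the integer gridlines).
3. Matching integer coefficients to the picture gives p.

2*x^2 + 2*x*y - 2*y^2 - x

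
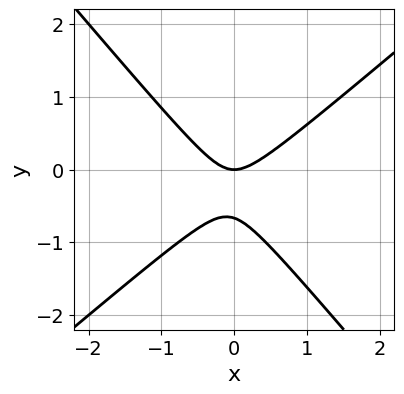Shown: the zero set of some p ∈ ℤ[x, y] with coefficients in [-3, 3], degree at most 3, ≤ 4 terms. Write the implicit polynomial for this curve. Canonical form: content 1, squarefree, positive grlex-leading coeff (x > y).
3*x^2 - x*y - 3*y^2 - 2*y

(a) deg p = 2.
(b) From the axis intercepts and sections: it crosses the y-axis at the gridline y = 0; one x-axis crossing is at x = 0.
(c) Fitting integer coefficients to these (and the overall shape) gives p.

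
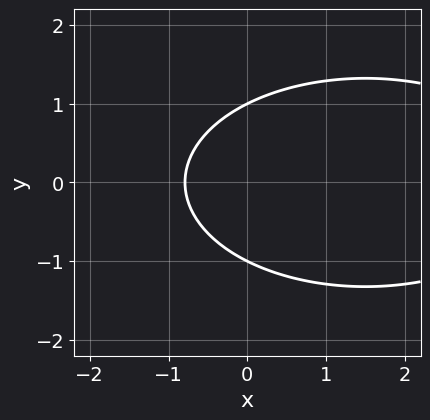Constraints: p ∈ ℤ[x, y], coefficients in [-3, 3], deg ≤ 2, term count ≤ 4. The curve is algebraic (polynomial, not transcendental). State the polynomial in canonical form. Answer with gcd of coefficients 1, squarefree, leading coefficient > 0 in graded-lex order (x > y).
deg p = 2.
Symmetries: mirror symmetry y ↦ −y ⇒ only even powers of y.
From the axis intercepts and sections: the y-axis gridline crossings are at y ∈ {-1, 1}.
Together with the visible shape, these determine p as stated.

x^2 + 3*y^2 - 3*x - 3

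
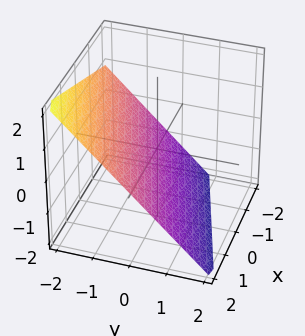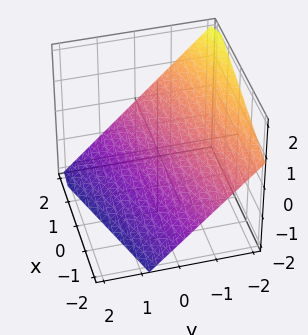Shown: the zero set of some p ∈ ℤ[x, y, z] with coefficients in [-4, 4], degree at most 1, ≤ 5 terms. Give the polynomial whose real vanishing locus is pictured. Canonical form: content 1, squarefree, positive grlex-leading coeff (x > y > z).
The degree is 1 — the surface is flat (a plane).
From the axis intercepts and sections: it crosses the x-axis at the gridline x = 2.
Matching integer coefficients to the picture gives p.

x - 3*y - 3*z - 2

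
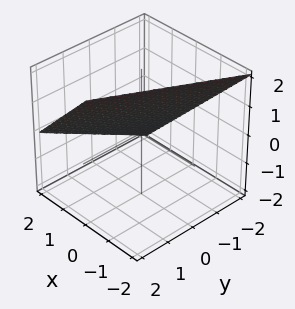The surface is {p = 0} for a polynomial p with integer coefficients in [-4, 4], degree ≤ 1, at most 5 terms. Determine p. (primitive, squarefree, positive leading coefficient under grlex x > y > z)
2*x - y + 2*z - 2

(a) Degree: the surface is flat (a plane), so deg p = 1.
(b) Against the integer gridlines: it meets the z-axis at z = 1 (among the integer gridlines); one y-axis crossing is at y = -2; it meets the x-axis at x = 1 (among the integer gridlines).
(c) The integer polynomial consistent with all of this is the stated p.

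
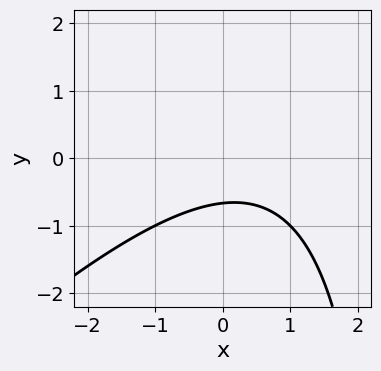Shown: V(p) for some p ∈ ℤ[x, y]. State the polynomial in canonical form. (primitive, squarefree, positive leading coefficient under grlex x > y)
x^2 - x*y - x + 3*y + 2

(a) The degree is 2 — no degree-1 curve has this shape.
(b) Checking where it meets the axes: the curve avoids every integer x-axis point in the box.
(c) Putting this together gives p.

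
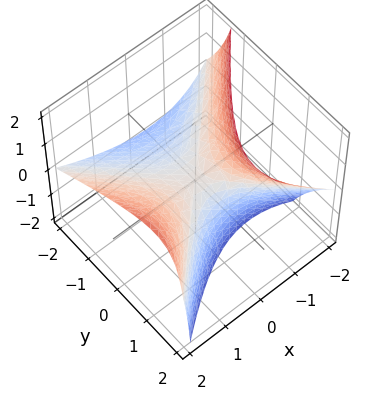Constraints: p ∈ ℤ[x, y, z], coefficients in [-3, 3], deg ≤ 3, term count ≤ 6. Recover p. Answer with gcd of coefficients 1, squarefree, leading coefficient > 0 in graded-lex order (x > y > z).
2*x^2 - 2*x*z - 2*y^2 + 3*y*z - 3*z

1. Degree: a generic line meets the surface in up to 2 points, so deg p = 2.
2. Checking where it meets the axes: one x-axis crossing is at x = 0; it meets the z-axis at z = 0 (among the integer gridlines).
3. Fitting integer coefficients to these (and the overall shape) gives p.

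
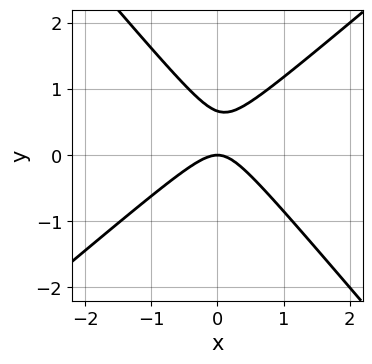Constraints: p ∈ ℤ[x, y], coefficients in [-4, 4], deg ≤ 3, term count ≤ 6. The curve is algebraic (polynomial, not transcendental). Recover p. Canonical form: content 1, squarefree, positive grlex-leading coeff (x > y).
First, the degree is 2 — a generic line meets the curve in up to 2 points.
Next, observable constraints: it meets the x-axis at x = 0 (among the integer gridlines); one y-axis crossing is at y = 0.
Finally, these observations pin down the coefficients.

3*x^2 - x*y - 3*y^2 + 2*y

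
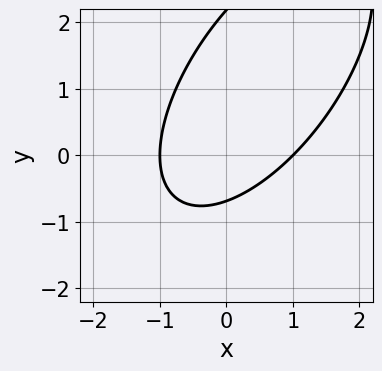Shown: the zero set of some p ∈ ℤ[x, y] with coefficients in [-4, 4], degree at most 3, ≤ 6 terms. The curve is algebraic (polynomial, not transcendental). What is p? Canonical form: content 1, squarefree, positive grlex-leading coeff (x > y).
The degree is 2 — the shape is more complex than any degree-1 curve.
From the visible intercepts: among the integer gridlines, it crosses the x-axis at x ∈ {-1, 1}.
Together with the visible shape, these determine p as stated.

3*x^2 - 3*x*y + 2*y^2 - 3*y - 3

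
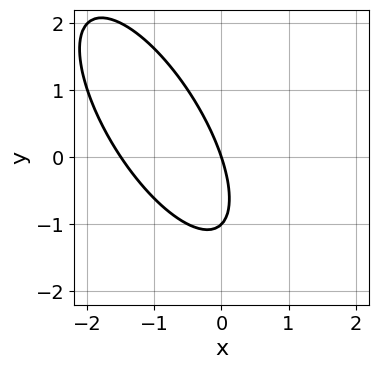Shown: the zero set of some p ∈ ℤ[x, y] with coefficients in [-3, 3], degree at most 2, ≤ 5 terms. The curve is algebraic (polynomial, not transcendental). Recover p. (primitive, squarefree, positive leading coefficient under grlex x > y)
2*x^2 + 2*x*y + y^2 + 3*x + y

First, degree: no degree-1 curve has this shape, so deg p = 2.
Then, from the axis intercepts and sections: it meets the x-axis at x = 0 (among the integer gridlines); the y-axis gridline crossings are at y ∈ {-1, 0}.
Finally, matching integer coefficients to the picture gives p.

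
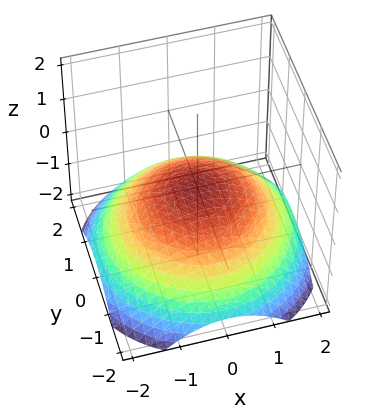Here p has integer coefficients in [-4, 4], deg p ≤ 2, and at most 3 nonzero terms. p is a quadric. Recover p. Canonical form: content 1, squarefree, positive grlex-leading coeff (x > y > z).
x^2 + y^2 + 3*z

The degree is 2 — a paraboloid; a quadric.
Symmetries: the z-axis is an axis of rotation, so x and y enter only as x² + y².
Observable constraints: one x-axis crossing is at x = 0; it crosses the y-axis at the gridline y = 0; it crosses the z-axis at the gridline z = 0; a circular section at z = -1 has radius between 1 and 2.
Assembling these constraints gives the stated polynomial.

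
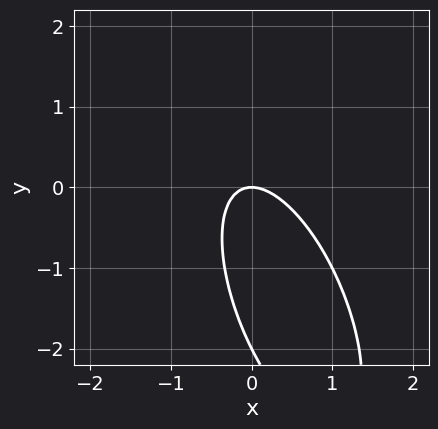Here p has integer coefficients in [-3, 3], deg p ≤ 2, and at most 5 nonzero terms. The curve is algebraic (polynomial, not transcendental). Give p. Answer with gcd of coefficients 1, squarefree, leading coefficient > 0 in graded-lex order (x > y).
3*x^2 + 2*x*y + y^2 + 2*y

First, the degree is 2 — a generic line meets the curve in up to 2 points.
Then, checking where it meets the axes: it meets the x-axis at x = 0 (among the integer gridlines); among the integer gridlines, it crosses the y-axis at y ∈ {-2, 0}.
Finally, solving for integer coefficients yields p as stated.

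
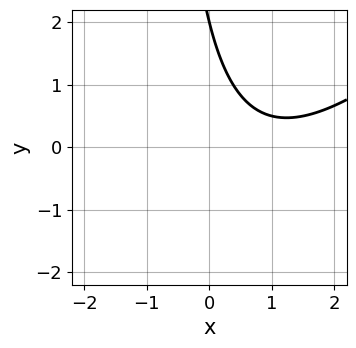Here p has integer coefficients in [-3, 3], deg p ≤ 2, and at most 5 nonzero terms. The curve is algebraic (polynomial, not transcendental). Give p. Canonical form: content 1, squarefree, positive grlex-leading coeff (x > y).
(a) deg p = 2. A generic line meets the curve in up to 2 points.
(b) From the axis intercepts and sections: it crosses the y-axis at the gridline y = 2; it misses every integer gridline on the x-axis.
(c) Fitting integer coefficients to these (and the overall shape) gives p.

x^2 - x*y - 2*x - y + 2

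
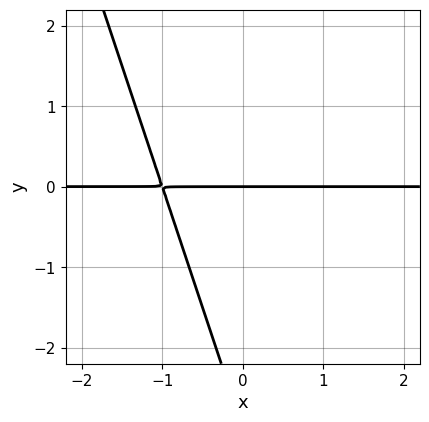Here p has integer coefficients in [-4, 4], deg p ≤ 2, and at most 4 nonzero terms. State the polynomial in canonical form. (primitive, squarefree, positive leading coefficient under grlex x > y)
3*x*y + y^2 + 3*y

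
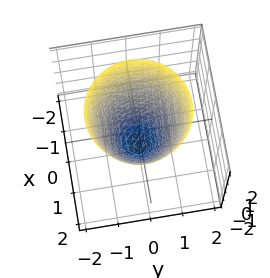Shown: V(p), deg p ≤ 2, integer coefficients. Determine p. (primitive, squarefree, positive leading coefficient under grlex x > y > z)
3*x^2 + 3*y^2 - 2*z - 3

(a) The degree is 2 — no degree-1 surface has this shape.
(b) Symmetry: every cross-section ⟂ z is a circle, so x, y appear only via x² + y².
(c) Checking where it meets the axes: among the integer gridlines, it crosses the y-axis at y ∈ {-1, 1}; a circular section at z = -1 has radius between 0 and 1; among the integer gridlines, it crosses the x-axis at x ∈ {-1, 1}.
(d) These observations pin down the coefficients.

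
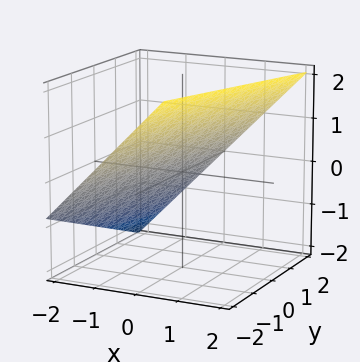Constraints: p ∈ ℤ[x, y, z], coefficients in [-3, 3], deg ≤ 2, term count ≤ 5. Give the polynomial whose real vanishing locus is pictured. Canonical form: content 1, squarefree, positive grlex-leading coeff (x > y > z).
3*x - y - 3*z + 2

First, deg p = 1.
Then, from the visible intercepts: it meets the y-axis at y = 2 (among the integer gridlines).
Finally, assembling these constraints gives the stated polynomial.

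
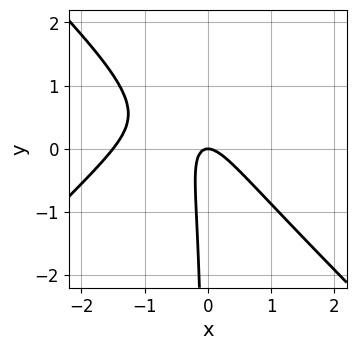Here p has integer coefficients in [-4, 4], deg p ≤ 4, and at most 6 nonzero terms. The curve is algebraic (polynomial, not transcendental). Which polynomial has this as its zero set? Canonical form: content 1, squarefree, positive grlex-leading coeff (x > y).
2*x^3 - 2*x*y^2 + 3*x^2 + 3*x*y + y

deg p = 3. No degree-2 curve has this shape.
Observable constraints: one y-axis crossing is at y = 0; it crosses the x-axis at the gridline x = 0.
Solving for integer coefficients yields p as stated.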